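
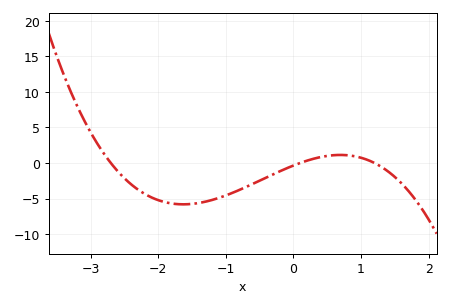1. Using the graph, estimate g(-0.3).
-1.5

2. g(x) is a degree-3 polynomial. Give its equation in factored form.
y = -1.11(x + 2.7)(x - 0.1)(x - 1.2)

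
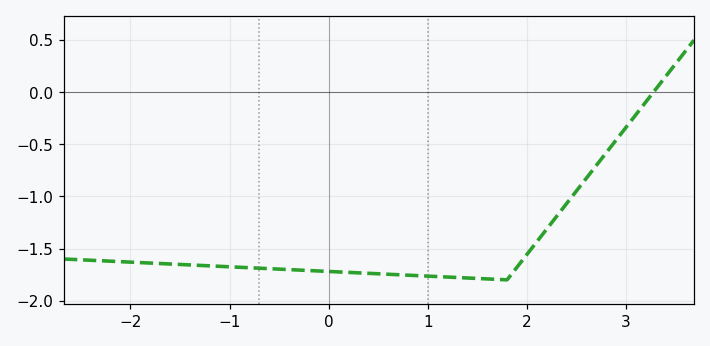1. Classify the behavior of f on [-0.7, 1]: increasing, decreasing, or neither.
decreasing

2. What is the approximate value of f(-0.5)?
-1.7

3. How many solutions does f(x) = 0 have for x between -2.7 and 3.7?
1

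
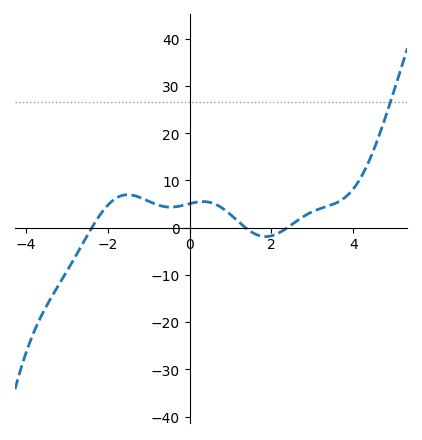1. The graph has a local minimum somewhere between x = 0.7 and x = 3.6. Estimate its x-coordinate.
1.8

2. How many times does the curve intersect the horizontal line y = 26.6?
1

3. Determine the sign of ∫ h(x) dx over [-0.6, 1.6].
positive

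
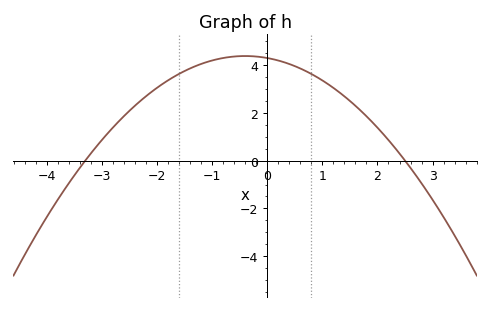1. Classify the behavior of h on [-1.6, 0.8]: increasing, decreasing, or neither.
neither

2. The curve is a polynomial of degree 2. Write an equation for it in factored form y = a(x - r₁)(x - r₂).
y = -0.52(x + 3.3)(x - 2.5)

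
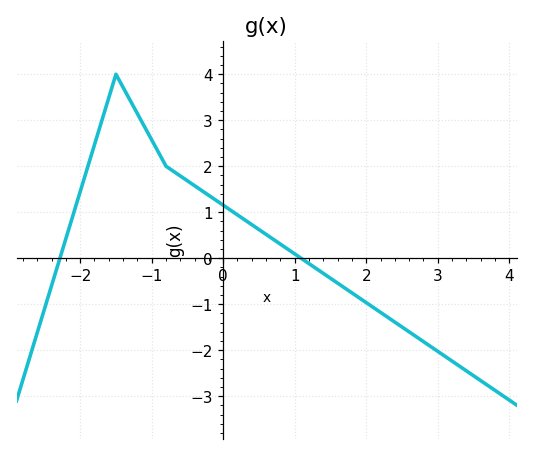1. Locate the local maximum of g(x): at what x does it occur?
-1.5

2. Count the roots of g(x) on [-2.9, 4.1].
2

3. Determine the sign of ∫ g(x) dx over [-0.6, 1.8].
positive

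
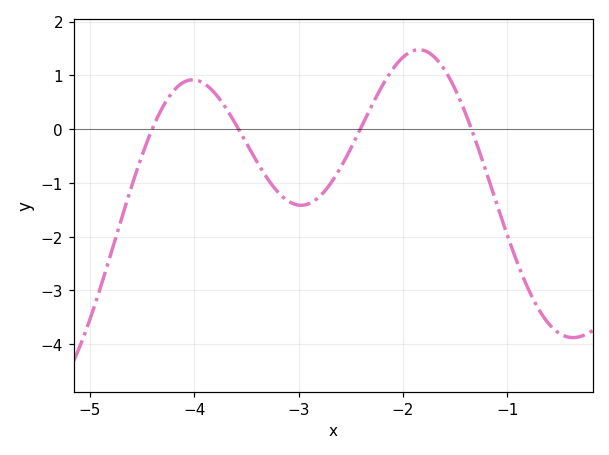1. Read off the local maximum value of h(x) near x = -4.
0.9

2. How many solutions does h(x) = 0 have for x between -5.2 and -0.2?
4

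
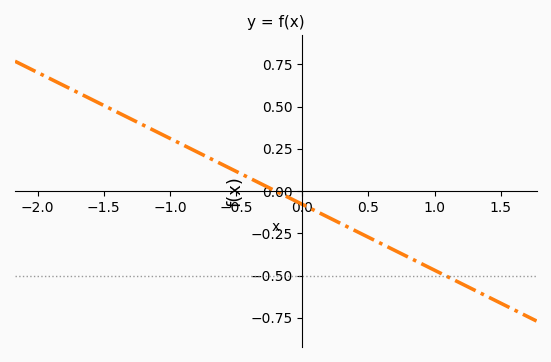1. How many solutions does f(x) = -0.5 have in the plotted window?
1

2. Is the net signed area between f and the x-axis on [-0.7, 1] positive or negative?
negative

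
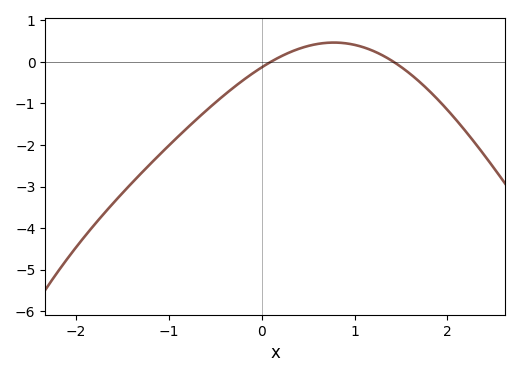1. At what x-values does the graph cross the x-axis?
0.1, 1.4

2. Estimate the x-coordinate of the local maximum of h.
0.8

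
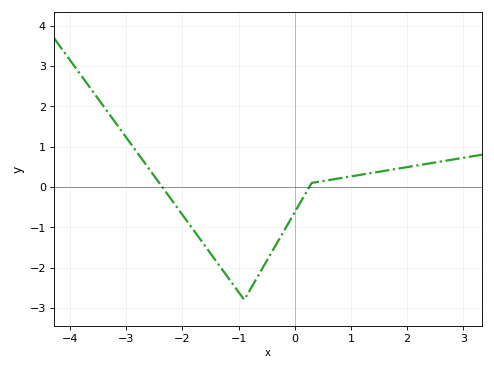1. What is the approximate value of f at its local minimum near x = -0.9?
-2.8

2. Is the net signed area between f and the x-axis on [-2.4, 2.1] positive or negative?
negative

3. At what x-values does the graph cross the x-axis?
-2.36, 0.259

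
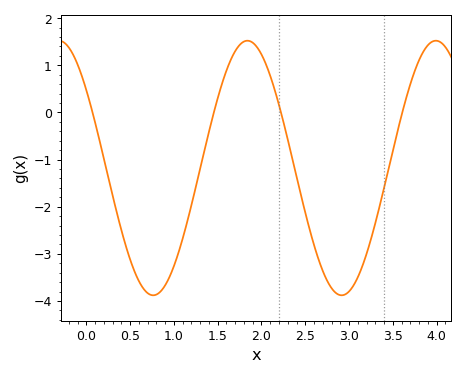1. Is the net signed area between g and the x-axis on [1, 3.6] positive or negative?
negative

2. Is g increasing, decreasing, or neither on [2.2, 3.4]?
neither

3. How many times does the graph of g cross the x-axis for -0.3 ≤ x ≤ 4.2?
4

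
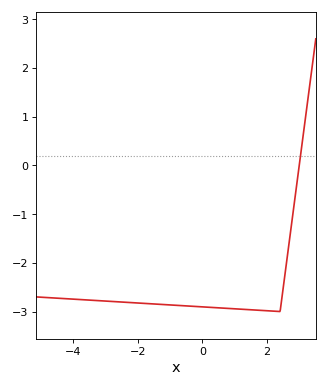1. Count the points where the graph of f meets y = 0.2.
1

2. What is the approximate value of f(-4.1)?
-2.74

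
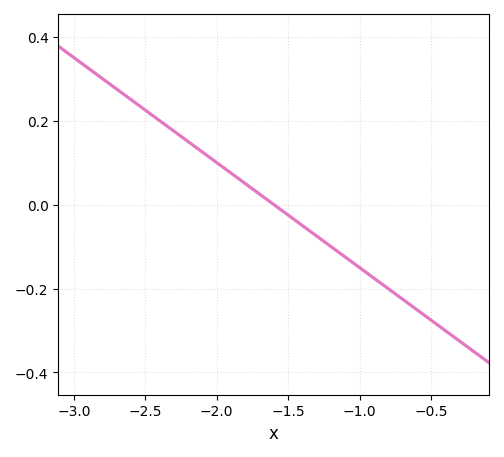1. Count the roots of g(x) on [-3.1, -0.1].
1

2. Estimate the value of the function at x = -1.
-0.15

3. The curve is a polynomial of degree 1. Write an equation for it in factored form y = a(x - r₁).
y = -0.25(x + 1.6)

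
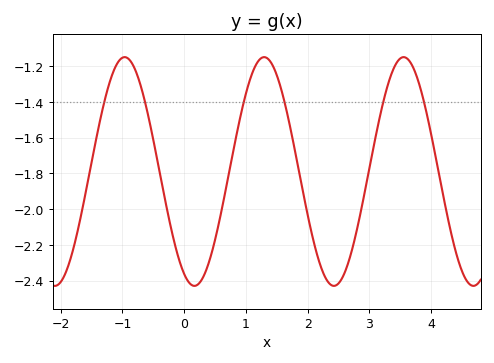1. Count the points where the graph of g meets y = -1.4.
6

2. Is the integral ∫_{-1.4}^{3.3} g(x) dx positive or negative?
negative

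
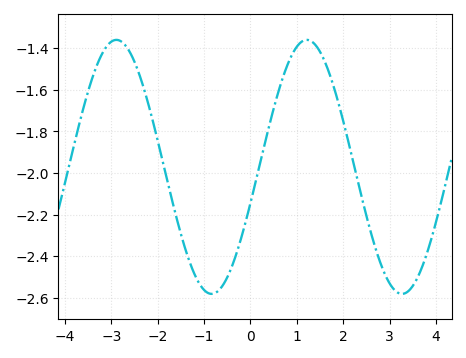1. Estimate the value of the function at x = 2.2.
-1.94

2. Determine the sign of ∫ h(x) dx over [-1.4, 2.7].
negative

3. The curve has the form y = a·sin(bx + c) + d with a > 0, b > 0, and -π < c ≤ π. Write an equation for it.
y = 0.61sin(1.5x - 0.29) - 1.97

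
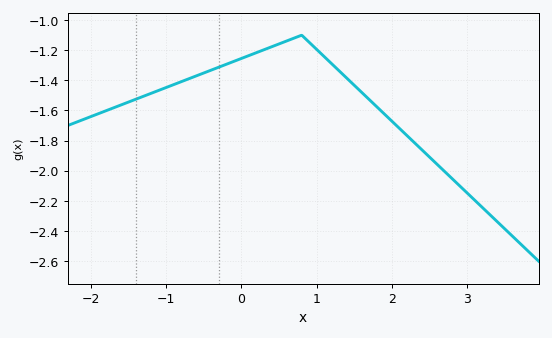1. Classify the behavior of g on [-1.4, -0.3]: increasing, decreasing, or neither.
increasing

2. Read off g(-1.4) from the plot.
-1.52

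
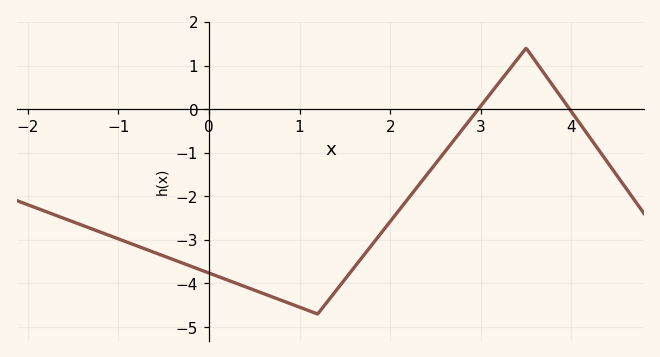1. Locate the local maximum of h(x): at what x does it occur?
3.5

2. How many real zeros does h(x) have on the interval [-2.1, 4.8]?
2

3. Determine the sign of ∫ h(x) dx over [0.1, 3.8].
negative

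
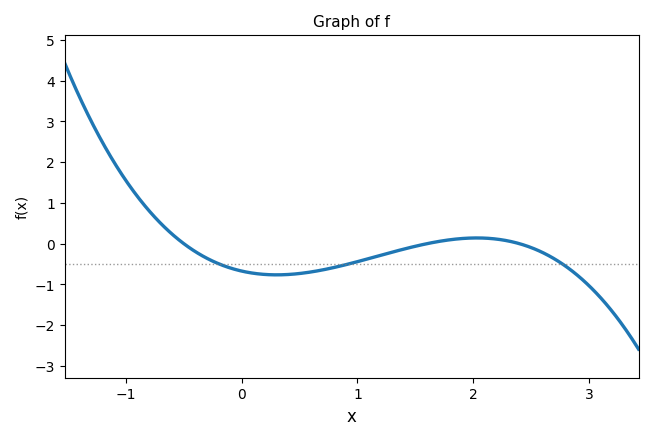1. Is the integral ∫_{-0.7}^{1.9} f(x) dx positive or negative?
negative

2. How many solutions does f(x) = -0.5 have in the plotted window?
3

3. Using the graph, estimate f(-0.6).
0.231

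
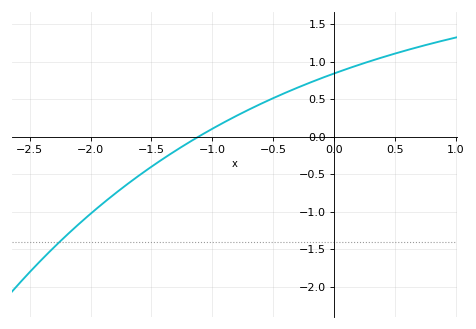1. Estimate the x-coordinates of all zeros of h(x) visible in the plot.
-1.11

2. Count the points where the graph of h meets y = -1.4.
1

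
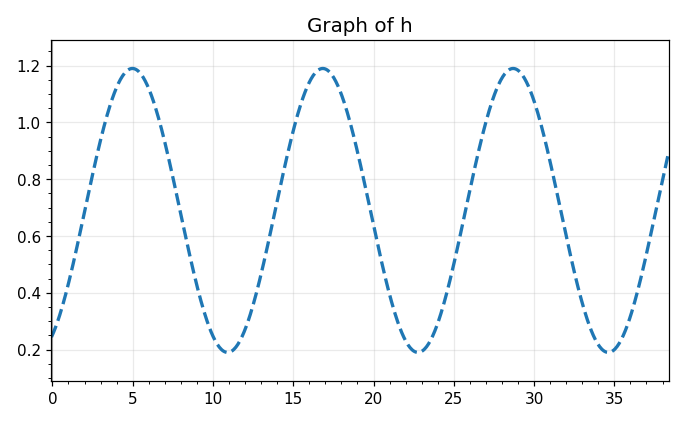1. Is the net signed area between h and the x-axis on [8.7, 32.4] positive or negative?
positive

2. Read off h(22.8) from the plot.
0.2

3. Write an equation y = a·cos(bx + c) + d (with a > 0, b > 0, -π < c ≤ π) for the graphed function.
y = 0.5cos(0.53x - 2.6) + 0.69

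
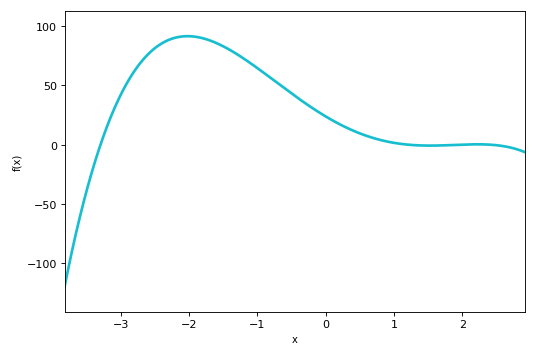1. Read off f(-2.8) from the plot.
62.4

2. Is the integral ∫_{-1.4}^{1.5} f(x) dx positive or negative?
positive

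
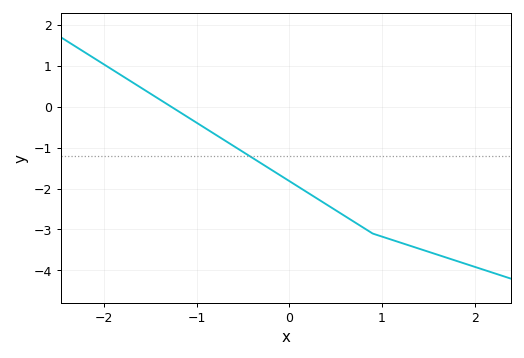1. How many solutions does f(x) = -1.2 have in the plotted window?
1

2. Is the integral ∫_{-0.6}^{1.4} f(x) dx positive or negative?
negative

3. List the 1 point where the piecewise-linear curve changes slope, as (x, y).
(0.9, -3.1)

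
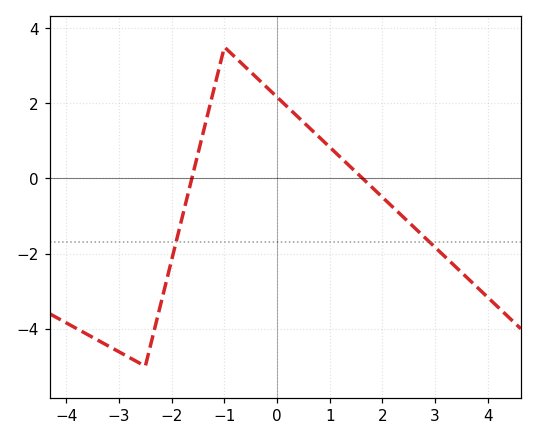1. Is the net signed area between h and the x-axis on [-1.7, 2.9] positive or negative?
positive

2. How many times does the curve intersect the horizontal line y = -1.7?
2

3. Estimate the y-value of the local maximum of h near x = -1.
3.5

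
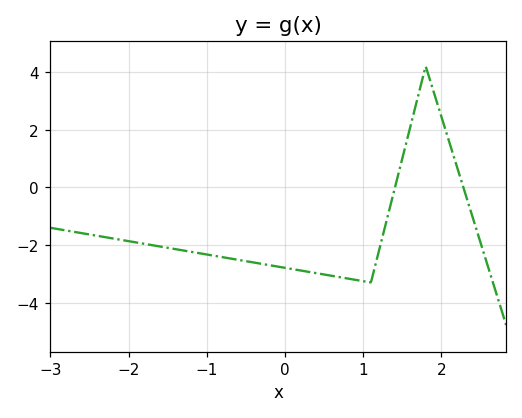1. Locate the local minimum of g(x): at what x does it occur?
1.1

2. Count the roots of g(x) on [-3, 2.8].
2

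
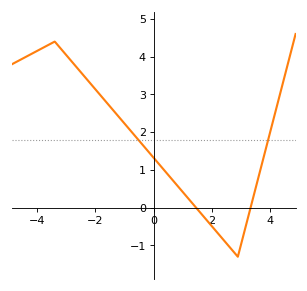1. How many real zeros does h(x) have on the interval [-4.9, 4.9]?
2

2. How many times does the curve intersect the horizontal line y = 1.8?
2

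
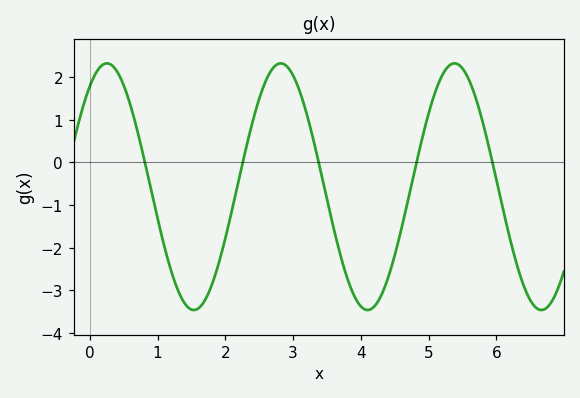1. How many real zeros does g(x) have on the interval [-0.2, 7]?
5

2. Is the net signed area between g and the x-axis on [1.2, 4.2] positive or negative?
negative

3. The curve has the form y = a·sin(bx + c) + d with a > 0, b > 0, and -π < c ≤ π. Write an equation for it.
y = 2.89sin(2.5x + 0.95) - 0.57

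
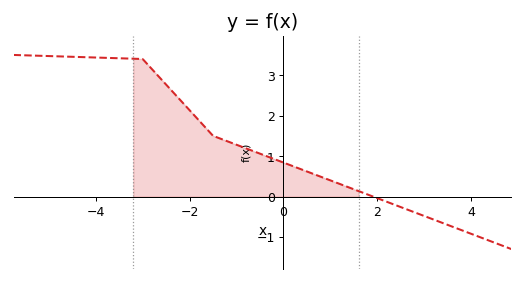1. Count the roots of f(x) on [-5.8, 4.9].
1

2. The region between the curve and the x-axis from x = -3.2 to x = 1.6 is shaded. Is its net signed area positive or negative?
positive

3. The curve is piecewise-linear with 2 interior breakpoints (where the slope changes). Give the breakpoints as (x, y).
(-3, 3.4); (-1.5, 1.5)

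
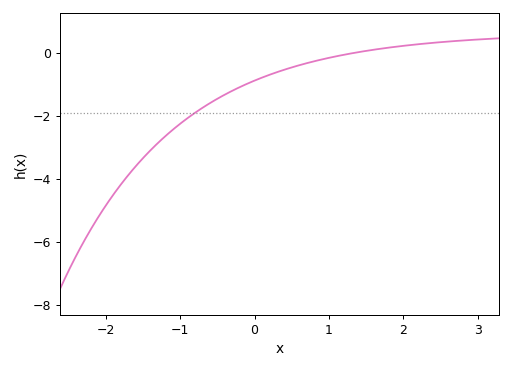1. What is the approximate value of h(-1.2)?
-2.6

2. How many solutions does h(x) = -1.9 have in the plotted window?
1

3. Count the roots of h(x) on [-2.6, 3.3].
1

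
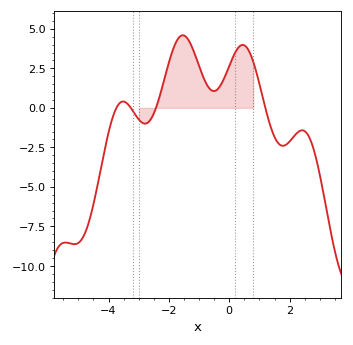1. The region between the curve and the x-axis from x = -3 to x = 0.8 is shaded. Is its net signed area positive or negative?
positive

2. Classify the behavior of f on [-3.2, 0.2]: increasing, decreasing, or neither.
neither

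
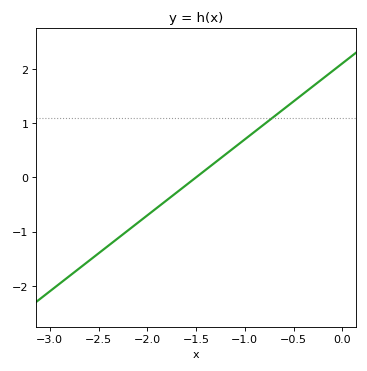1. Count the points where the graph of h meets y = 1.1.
1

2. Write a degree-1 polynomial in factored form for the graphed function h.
y = 1.4(x + 1.5)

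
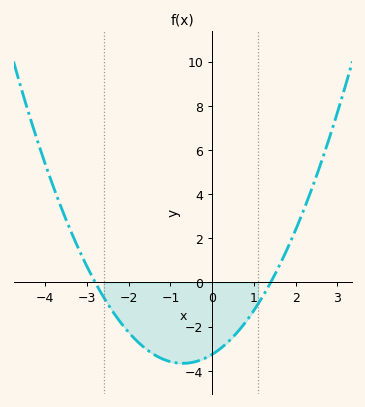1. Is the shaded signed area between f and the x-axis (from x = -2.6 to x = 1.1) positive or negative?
negative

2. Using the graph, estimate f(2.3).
3.81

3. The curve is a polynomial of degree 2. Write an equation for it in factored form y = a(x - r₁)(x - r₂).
y = 0.83(x + 2.8)(x - 1.4)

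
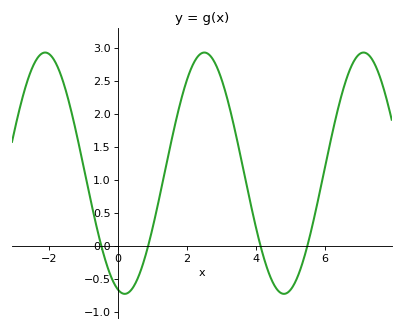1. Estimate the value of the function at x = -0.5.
0.021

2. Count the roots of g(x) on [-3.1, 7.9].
4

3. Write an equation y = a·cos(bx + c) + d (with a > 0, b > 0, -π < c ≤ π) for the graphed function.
y = 1.83cos(1.36x + 2.88) + 1.1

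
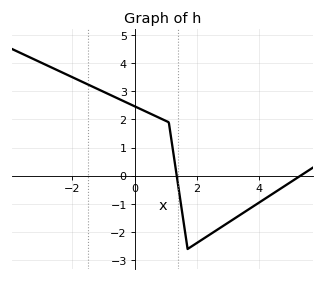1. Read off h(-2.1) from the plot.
3.6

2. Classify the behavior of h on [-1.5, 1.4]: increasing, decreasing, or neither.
decreasing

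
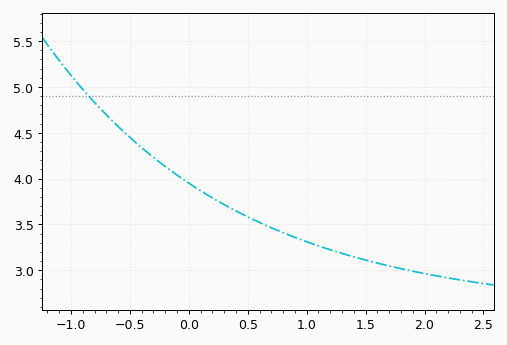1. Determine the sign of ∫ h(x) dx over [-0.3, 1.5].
positive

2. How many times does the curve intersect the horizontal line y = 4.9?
1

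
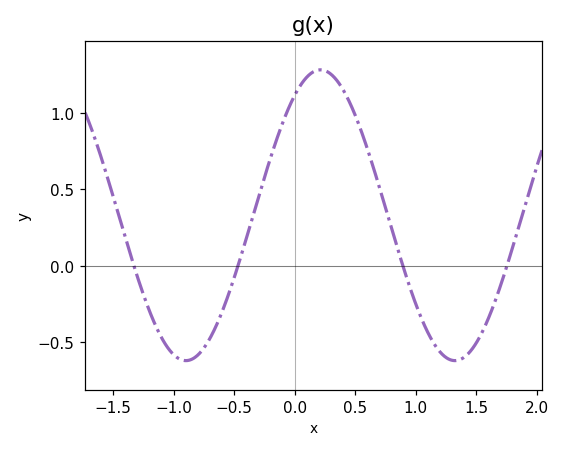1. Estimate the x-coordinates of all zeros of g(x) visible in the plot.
-1.3, -0.5, 0.9, 1.8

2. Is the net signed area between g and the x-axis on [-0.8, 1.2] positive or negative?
positive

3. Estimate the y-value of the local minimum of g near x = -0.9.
-0.6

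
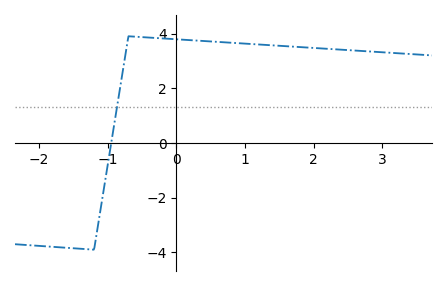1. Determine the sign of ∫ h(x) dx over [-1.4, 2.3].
positive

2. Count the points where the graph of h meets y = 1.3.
1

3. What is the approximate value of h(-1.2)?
-3.9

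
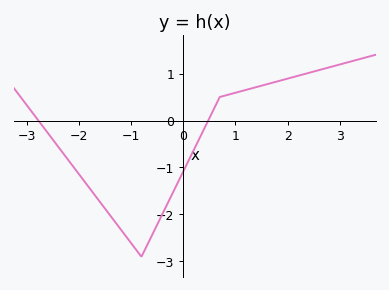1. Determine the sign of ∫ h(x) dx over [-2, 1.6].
negative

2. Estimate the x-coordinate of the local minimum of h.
-0.801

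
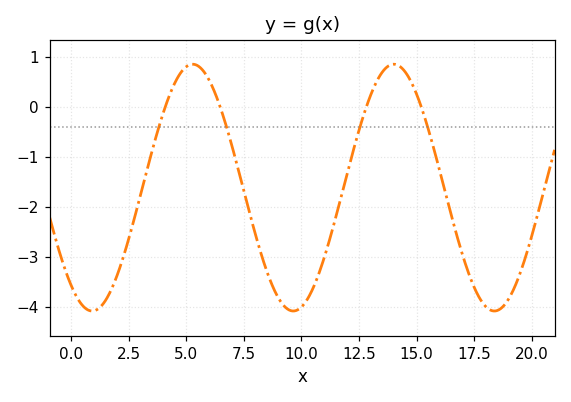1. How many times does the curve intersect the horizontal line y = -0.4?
4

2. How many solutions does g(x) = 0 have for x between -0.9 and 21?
4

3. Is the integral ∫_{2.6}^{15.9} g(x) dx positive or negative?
negative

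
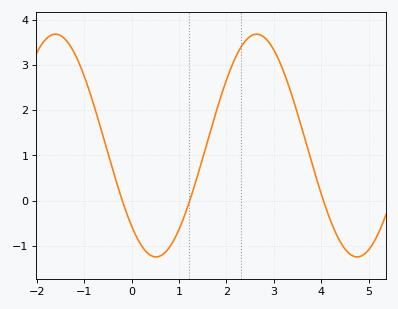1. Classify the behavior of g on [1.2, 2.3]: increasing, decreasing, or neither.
increasing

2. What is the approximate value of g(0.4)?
-1.2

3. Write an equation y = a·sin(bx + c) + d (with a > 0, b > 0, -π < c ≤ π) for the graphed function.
y = 2.47sin(1.5x - 2.3) + 1.22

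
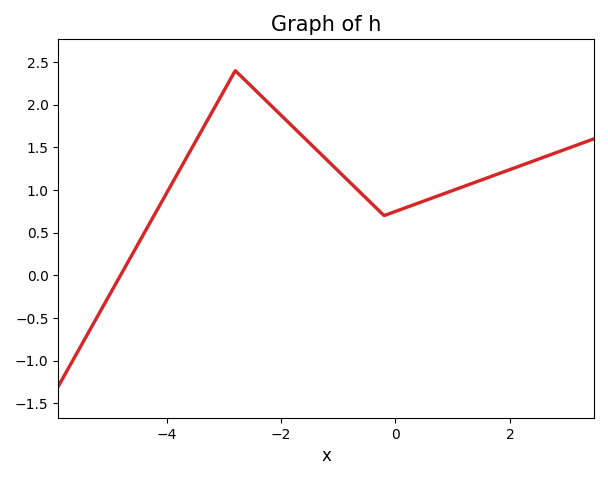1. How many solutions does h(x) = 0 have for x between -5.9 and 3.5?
1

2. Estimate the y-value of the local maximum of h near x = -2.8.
2.4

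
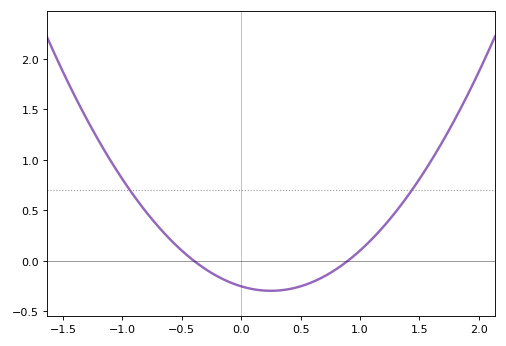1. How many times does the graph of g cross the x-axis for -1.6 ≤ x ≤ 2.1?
2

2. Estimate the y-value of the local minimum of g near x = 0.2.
-0.3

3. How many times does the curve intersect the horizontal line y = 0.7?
2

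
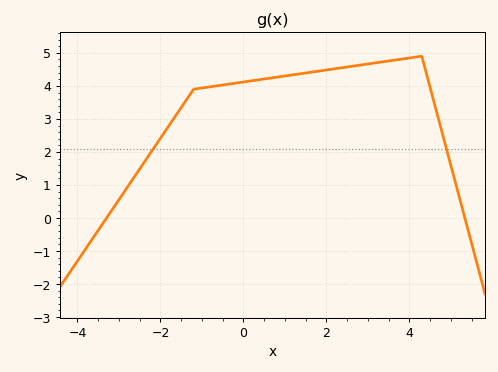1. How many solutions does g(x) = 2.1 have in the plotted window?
2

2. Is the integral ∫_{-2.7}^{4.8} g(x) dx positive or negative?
positive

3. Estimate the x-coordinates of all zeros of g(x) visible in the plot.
-3.2, 5.4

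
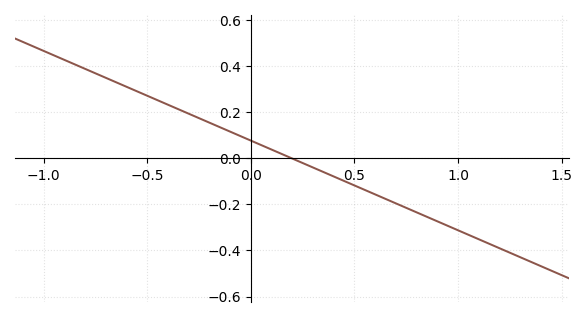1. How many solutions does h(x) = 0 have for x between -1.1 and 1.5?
1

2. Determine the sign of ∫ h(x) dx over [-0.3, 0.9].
negative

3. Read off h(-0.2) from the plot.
0.16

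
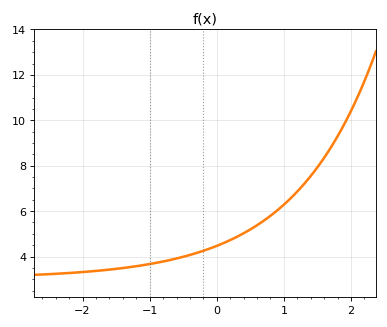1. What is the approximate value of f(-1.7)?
3.39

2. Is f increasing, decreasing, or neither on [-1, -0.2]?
increasing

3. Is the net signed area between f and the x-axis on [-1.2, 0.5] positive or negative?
positive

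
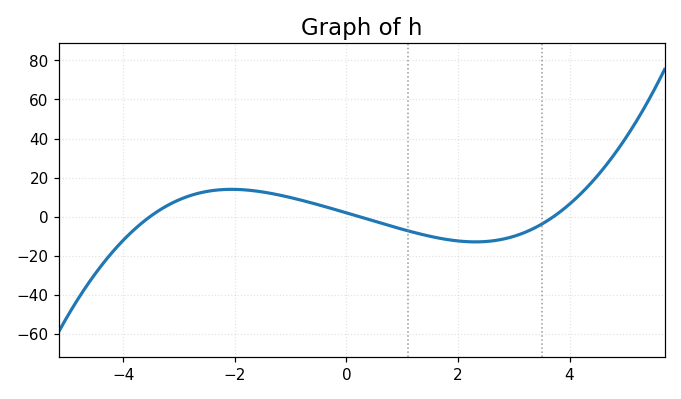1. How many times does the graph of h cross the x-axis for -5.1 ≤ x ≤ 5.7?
3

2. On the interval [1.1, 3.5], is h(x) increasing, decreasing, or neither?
neither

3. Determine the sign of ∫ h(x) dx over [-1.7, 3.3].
negative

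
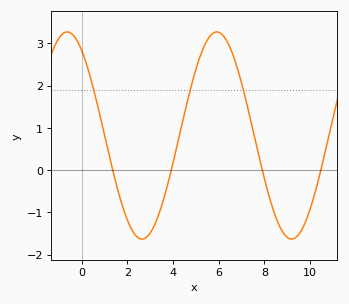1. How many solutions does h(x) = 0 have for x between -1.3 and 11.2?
4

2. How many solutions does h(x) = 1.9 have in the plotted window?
3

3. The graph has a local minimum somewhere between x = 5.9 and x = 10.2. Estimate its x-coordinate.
9.19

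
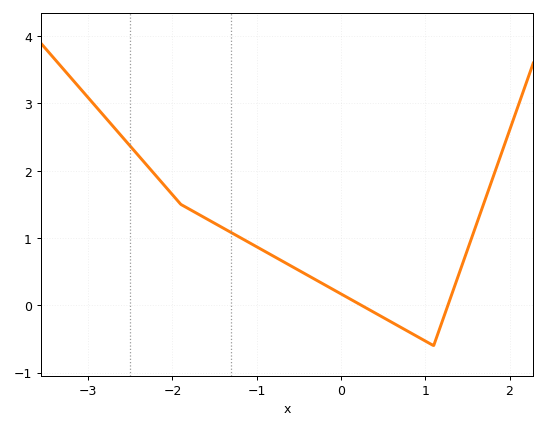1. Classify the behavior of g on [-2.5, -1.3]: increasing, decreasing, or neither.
decreasing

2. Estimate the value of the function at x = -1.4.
1.15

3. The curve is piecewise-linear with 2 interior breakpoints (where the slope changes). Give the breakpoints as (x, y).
(-1.9, 1.5); (1.1, -0.6)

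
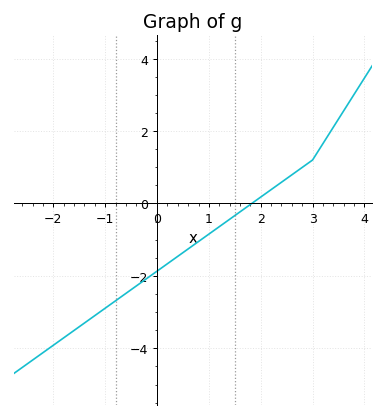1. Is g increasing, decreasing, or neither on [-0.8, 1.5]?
increasing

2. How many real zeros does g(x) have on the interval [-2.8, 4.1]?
1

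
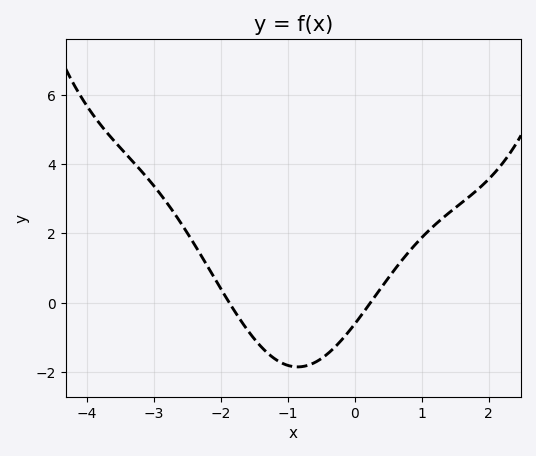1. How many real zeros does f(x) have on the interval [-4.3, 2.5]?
2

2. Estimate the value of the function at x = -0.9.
-1.8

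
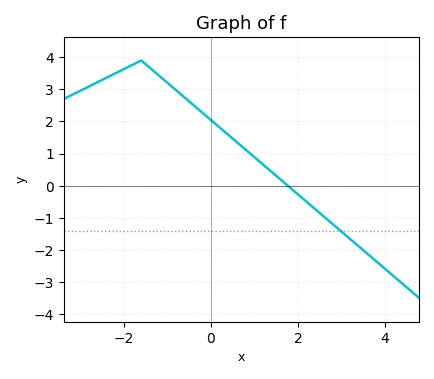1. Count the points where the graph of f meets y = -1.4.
1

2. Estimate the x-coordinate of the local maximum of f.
-1.6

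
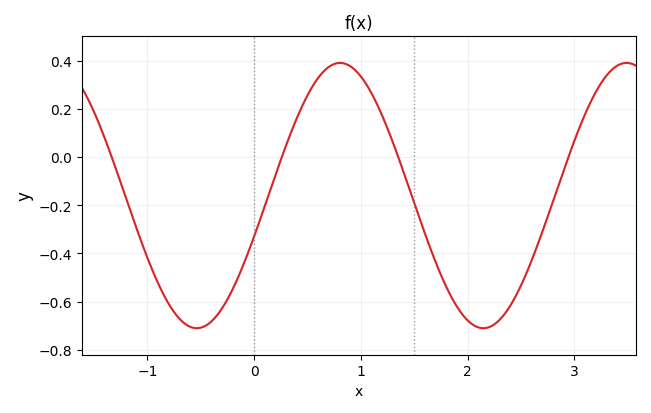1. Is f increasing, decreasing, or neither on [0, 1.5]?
neither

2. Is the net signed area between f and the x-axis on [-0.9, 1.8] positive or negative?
negative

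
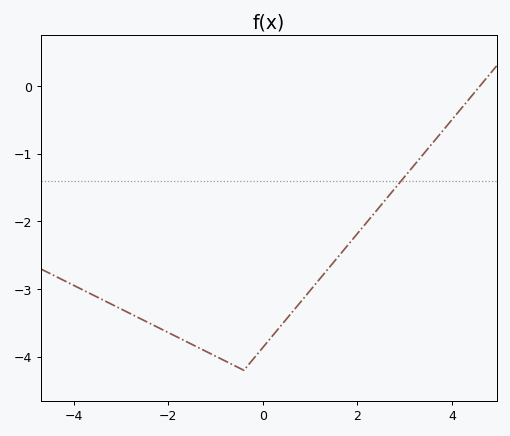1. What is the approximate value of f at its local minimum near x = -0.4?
-4.2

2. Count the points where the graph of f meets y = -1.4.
1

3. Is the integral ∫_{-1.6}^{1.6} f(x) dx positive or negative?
negative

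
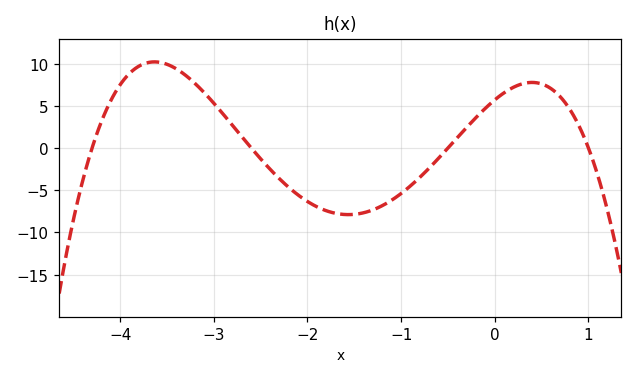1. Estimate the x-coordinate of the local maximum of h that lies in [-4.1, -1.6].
-3.63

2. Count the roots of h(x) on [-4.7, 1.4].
4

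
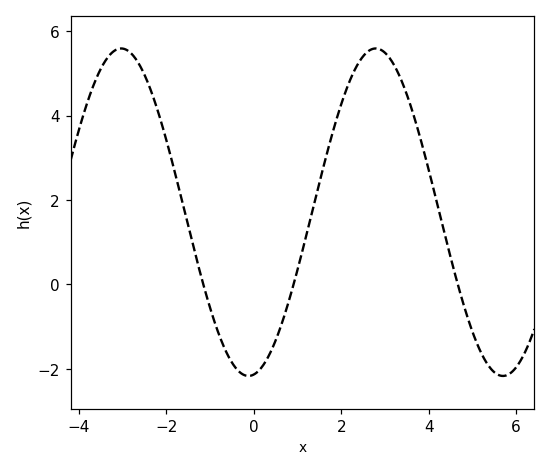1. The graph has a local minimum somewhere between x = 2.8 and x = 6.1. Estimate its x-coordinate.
5.6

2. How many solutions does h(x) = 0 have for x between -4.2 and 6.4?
3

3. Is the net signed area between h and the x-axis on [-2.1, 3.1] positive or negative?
positive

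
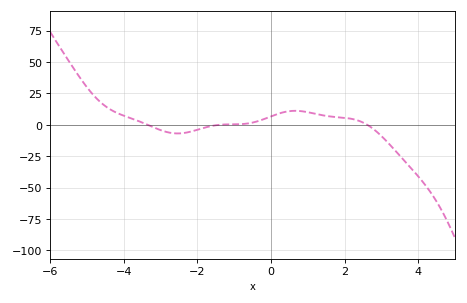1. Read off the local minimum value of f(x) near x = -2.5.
-6.83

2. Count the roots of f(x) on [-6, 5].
3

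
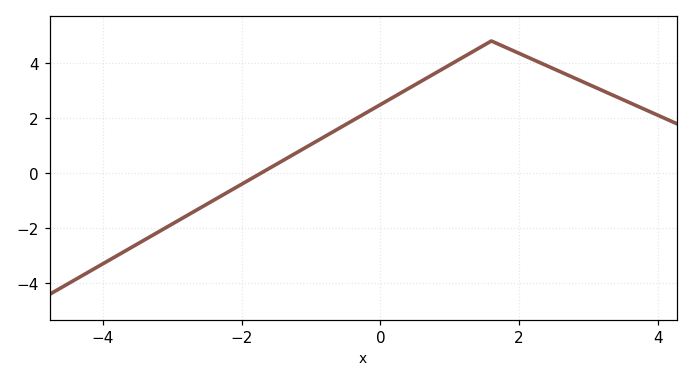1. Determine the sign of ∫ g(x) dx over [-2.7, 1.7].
positive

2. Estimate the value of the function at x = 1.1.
4.08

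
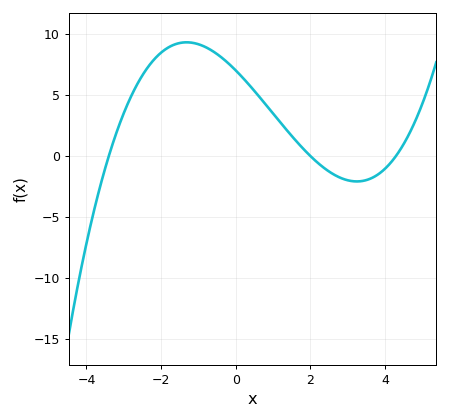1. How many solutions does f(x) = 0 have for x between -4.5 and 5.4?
3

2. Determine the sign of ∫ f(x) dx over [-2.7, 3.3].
positive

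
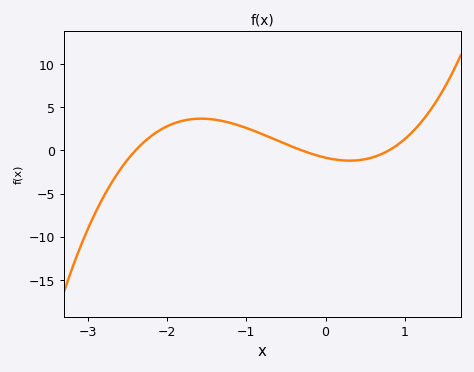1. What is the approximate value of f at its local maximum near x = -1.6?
3.5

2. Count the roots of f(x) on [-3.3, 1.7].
3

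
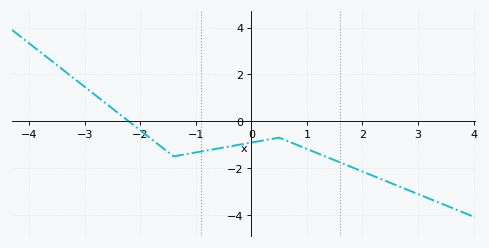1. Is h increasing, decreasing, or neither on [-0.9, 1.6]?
neither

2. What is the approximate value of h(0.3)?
-0.8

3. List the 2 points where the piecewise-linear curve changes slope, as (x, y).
(-1.4, -1.5); (0.5, -0.7)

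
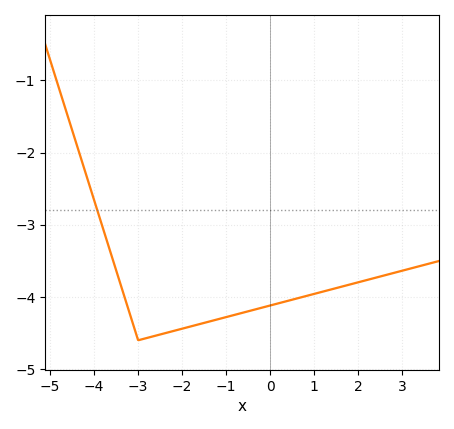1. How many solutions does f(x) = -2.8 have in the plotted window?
1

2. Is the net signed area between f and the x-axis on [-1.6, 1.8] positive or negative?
negative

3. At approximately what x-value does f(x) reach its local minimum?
-3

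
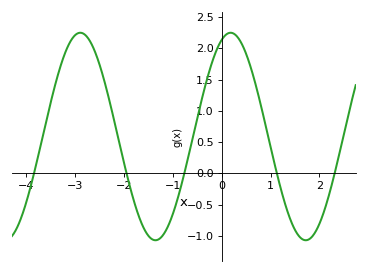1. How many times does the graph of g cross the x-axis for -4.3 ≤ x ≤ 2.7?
5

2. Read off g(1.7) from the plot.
-1.07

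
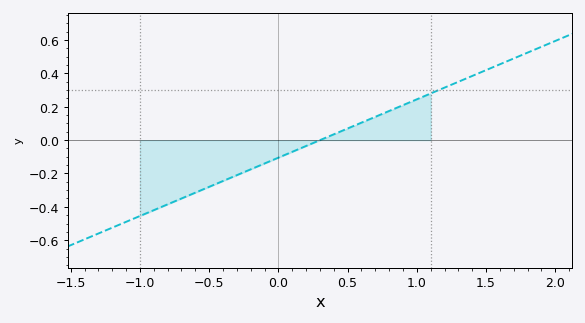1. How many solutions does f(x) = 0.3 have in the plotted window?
1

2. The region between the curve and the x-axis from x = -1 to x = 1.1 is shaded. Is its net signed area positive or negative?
negative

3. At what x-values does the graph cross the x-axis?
0.3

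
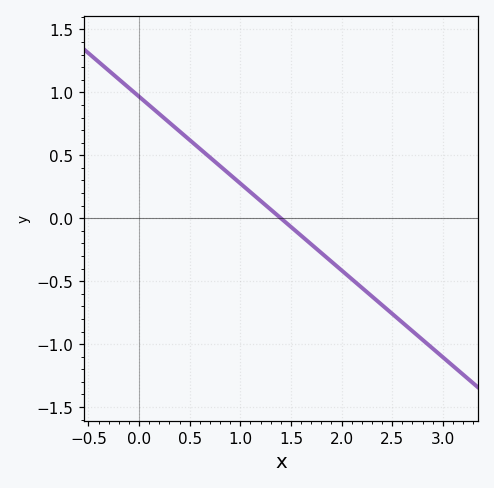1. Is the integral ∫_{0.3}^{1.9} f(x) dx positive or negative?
positive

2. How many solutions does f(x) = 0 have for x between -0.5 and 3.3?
1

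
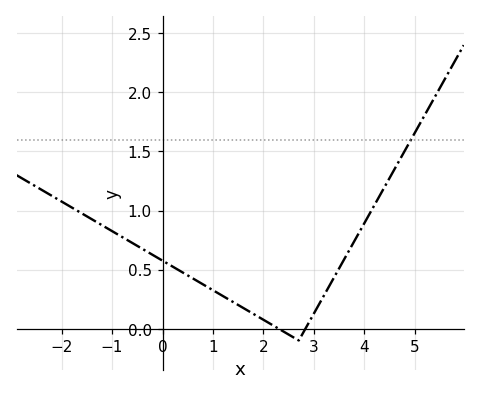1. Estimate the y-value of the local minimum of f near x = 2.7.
-0.1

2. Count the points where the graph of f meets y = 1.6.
1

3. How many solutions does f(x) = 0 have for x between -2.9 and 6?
2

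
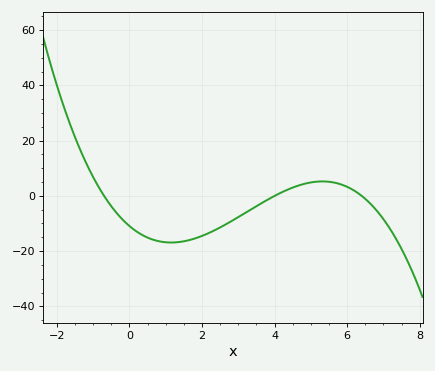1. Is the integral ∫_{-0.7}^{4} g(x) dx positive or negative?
negative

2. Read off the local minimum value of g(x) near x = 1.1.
-16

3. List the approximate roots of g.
-0.6, 4, 6.4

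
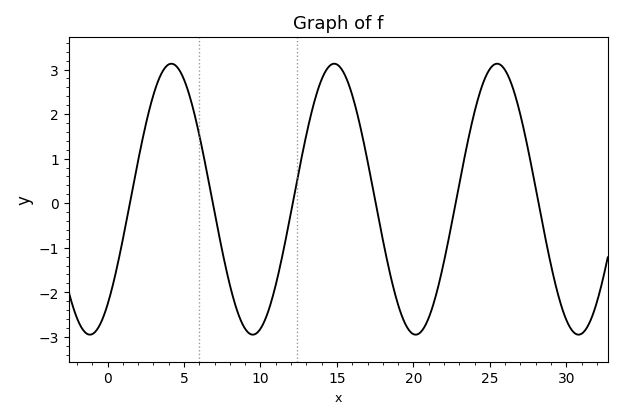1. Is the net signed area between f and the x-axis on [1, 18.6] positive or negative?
positive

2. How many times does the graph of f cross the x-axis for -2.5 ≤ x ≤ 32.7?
6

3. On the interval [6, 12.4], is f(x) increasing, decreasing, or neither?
neither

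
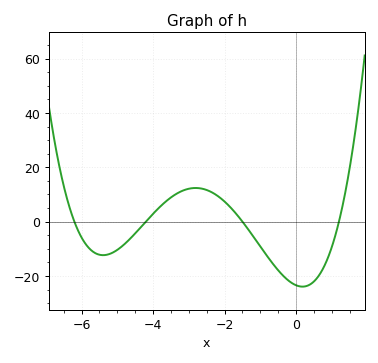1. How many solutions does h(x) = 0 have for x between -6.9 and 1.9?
4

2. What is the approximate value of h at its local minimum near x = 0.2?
-24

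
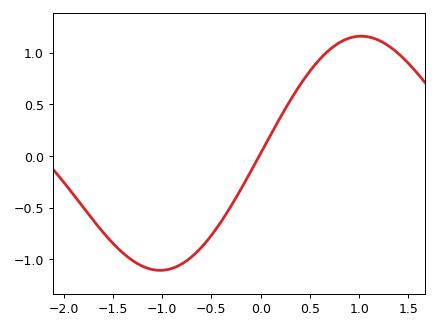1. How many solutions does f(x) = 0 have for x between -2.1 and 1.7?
1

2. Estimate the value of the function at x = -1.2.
-1.05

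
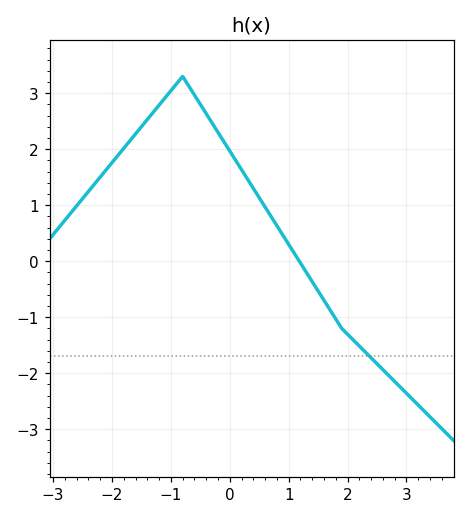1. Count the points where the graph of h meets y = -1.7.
1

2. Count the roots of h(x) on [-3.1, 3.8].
1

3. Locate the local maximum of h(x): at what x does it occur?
-0.8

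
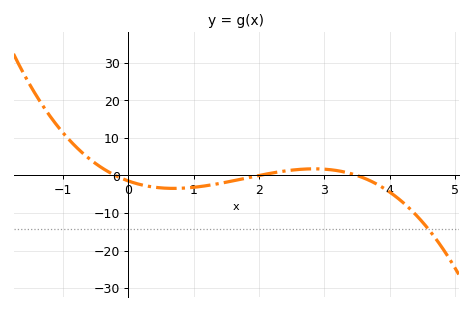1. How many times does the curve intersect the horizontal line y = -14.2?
1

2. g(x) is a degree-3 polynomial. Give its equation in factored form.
y = -1.05(x + 0.2)(x - 2)(x - 3.5)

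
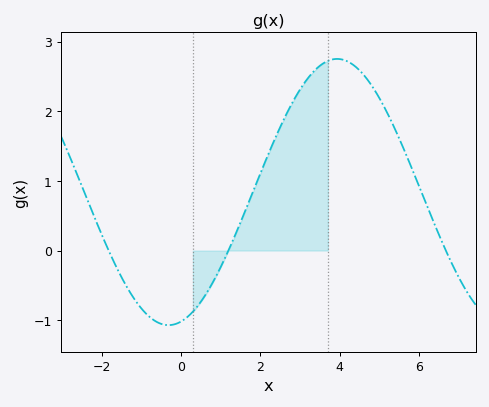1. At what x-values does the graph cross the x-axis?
-1.82, 1.19, 6.67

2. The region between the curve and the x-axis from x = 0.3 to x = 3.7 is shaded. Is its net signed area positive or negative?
positive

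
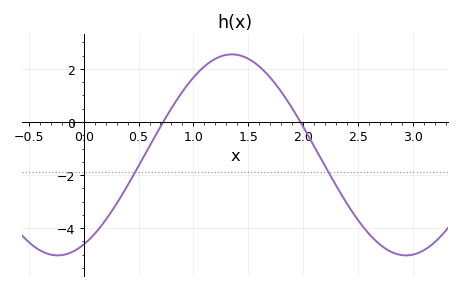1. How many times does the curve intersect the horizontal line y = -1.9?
2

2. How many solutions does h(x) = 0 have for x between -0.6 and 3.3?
2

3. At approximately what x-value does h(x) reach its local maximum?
1.35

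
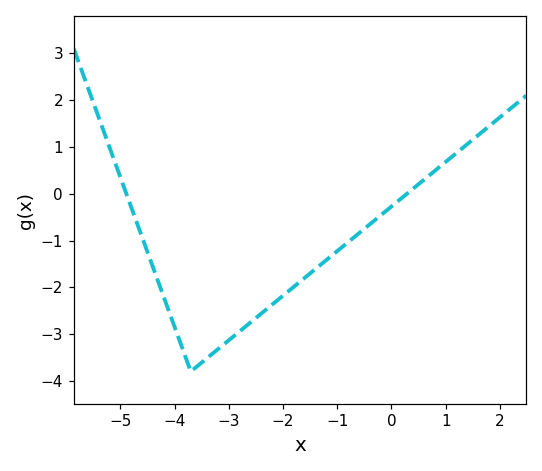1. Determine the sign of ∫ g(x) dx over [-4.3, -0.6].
negative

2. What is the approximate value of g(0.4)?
0.1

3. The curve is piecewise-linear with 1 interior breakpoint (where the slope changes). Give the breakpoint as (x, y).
(-3.7, -3.8)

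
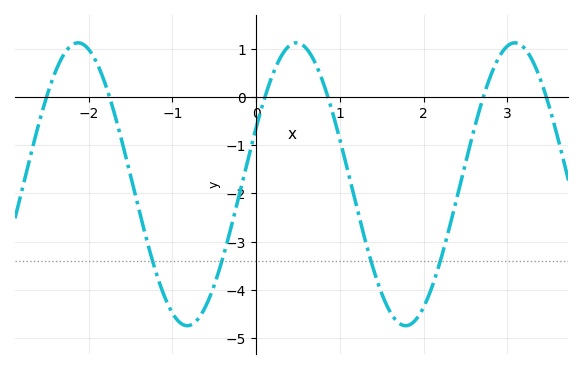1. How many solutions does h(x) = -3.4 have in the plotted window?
4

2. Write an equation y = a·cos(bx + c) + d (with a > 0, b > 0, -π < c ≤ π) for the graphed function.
y = 2.93cos(2.4x - 1.2) - 1.81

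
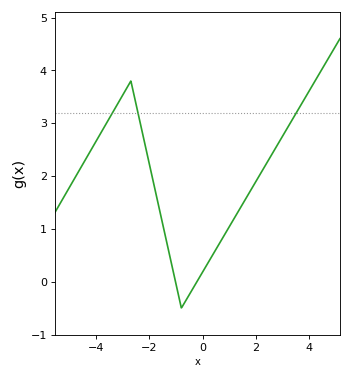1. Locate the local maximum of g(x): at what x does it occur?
-2.6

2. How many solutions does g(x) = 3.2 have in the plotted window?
3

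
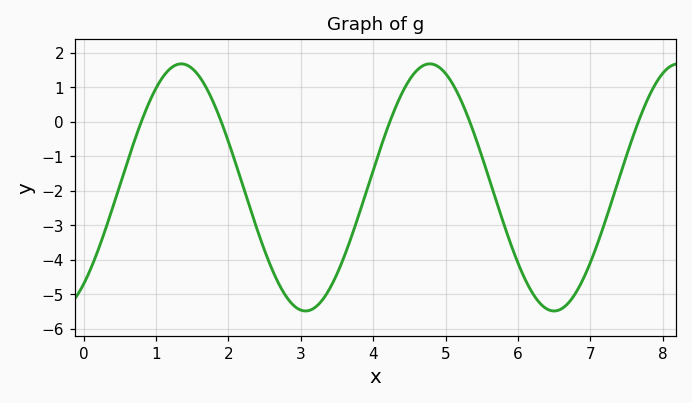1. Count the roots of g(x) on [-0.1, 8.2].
5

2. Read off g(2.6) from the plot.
-4.25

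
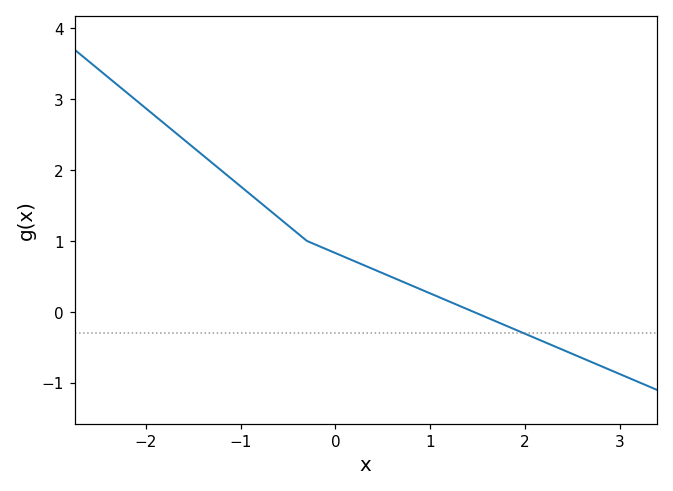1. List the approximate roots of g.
1.5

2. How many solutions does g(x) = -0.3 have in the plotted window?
1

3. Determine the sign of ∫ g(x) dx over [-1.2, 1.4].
positive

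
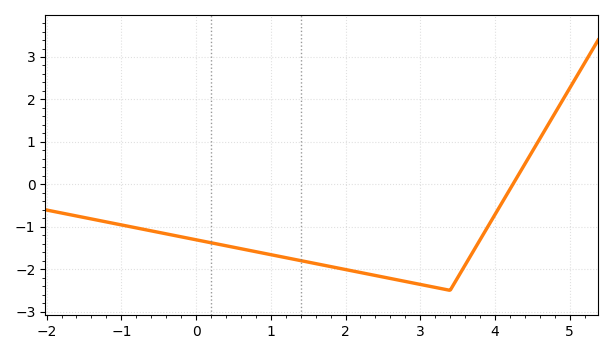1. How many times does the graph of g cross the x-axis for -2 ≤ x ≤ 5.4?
1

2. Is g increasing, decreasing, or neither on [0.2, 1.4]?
decreasing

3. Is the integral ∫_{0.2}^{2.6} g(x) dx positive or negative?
negative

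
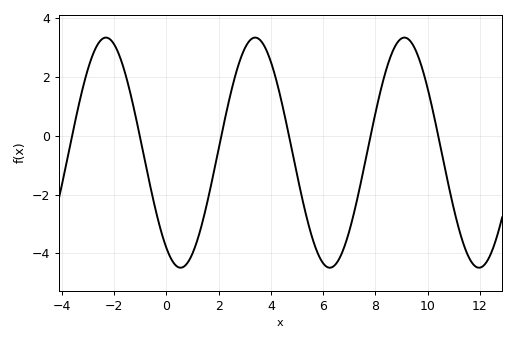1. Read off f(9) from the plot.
3.4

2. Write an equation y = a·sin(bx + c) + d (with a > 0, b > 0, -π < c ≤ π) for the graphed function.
y = 3.92sin(1.1x - 2.2) - 0.57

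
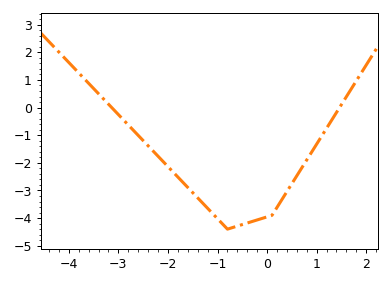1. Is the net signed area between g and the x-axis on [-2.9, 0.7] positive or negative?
negative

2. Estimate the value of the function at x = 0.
-3.96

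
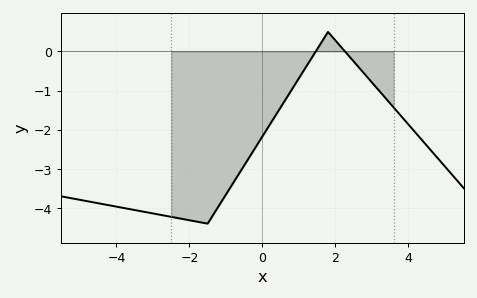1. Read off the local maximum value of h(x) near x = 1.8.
0.498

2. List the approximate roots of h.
1.46, 2.27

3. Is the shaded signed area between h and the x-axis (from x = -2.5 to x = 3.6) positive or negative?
negative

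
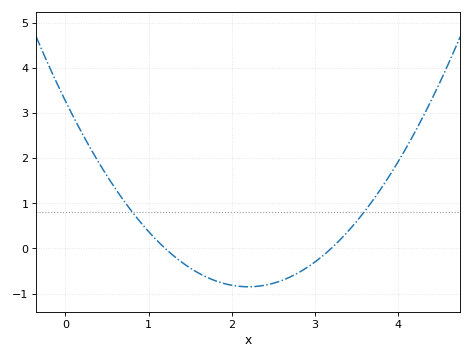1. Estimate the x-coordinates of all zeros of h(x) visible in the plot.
1.2, 3.2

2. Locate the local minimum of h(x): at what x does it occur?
2.2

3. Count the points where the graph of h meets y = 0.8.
2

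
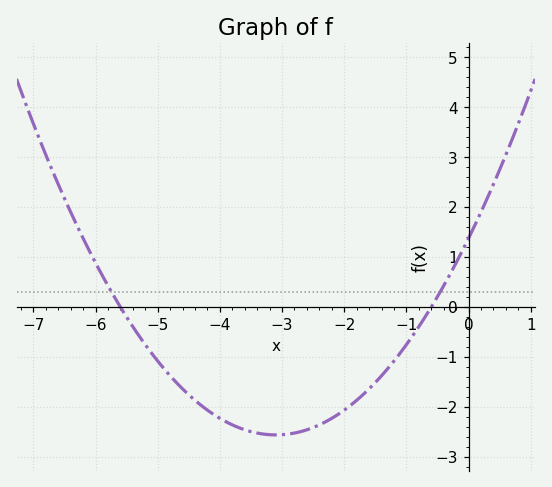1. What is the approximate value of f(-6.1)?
1.1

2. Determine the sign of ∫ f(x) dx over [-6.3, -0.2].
negative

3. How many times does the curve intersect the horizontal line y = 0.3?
2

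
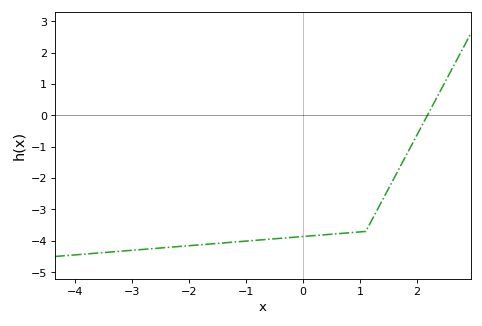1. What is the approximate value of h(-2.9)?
-4.3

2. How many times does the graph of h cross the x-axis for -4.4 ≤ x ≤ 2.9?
1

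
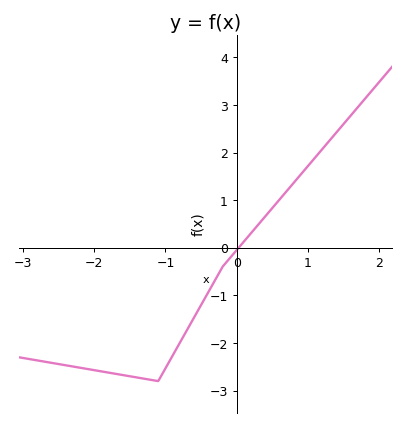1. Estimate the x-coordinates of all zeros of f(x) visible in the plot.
0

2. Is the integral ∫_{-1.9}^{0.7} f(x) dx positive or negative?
negative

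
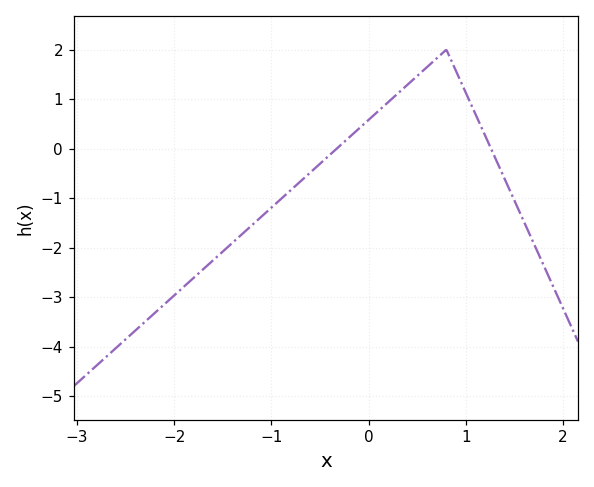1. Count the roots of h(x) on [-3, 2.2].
2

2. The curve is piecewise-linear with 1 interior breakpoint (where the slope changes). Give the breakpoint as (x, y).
(0.8, 2)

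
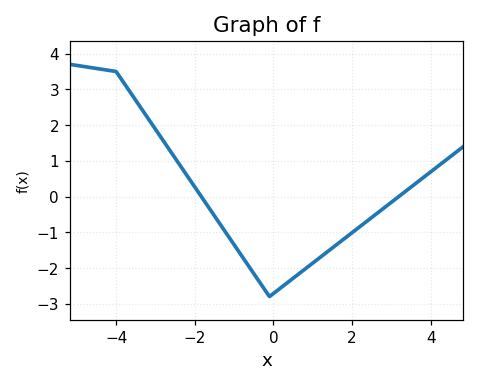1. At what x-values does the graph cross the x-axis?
-1.8, 3.2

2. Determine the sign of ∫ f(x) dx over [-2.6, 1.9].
negative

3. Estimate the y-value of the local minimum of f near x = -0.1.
-2.8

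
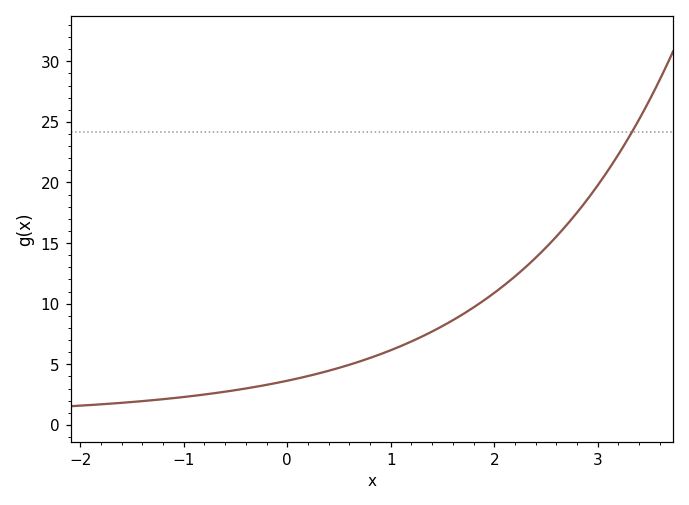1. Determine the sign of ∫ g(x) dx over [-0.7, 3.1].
positive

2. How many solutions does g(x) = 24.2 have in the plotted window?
1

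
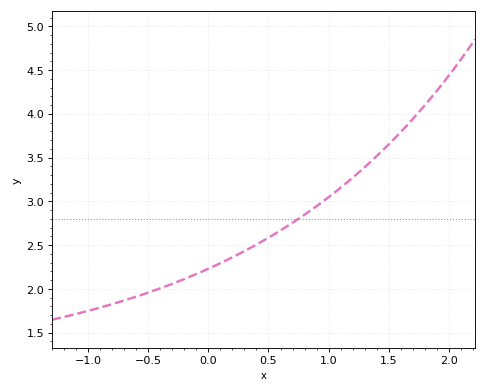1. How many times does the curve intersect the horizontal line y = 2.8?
1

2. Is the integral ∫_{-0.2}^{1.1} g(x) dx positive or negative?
positive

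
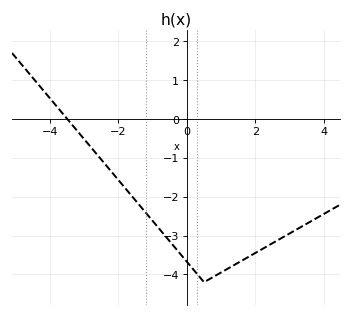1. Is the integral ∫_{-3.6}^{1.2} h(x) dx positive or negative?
negative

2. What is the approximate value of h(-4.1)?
0.6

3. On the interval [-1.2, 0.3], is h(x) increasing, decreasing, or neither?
decreasing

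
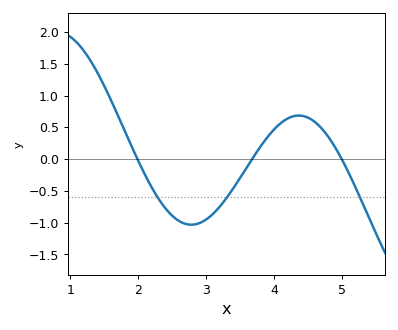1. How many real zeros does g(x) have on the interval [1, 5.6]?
3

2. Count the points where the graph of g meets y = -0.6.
3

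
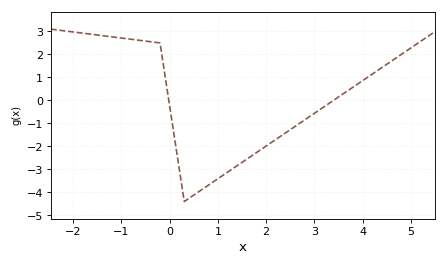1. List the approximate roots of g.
-0.019, 3.39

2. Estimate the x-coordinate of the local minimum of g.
0.3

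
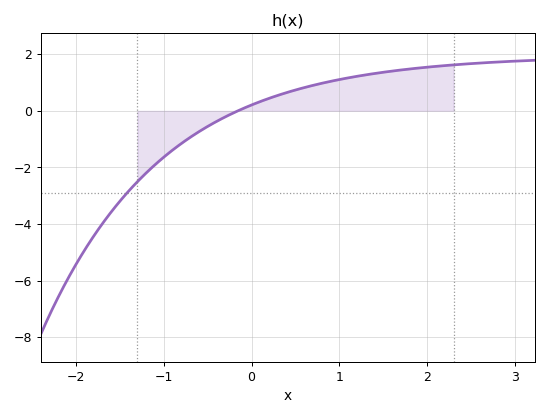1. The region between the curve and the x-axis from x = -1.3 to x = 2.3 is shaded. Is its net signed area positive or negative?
positive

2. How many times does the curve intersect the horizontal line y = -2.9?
1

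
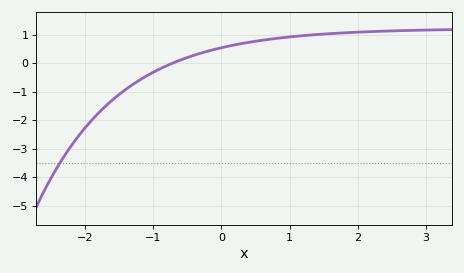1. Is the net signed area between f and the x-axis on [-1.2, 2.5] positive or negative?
positive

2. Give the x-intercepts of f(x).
-0.713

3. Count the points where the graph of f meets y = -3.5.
1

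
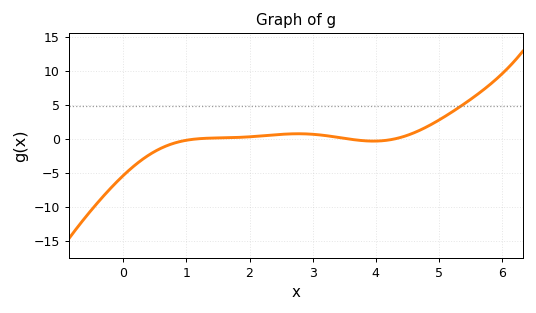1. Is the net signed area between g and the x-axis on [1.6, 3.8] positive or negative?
positive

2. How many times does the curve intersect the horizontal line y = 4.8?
1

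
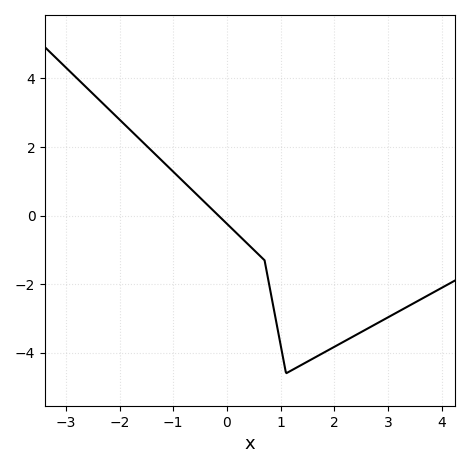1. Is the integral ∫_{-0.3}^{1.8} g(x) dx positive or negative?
negative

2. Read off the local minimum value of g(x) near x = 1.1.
-4.6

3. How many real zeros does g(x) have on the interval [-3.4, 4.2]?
1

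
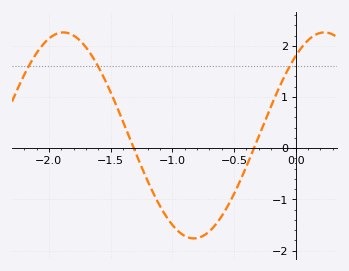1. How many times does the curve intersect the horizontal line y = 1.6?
3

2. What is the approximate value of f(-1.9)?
2.26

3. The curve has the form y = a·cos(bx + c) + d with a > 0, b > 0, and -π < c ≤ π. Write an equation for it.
y = 2.01cos(2.97x - 0.692) + 0.25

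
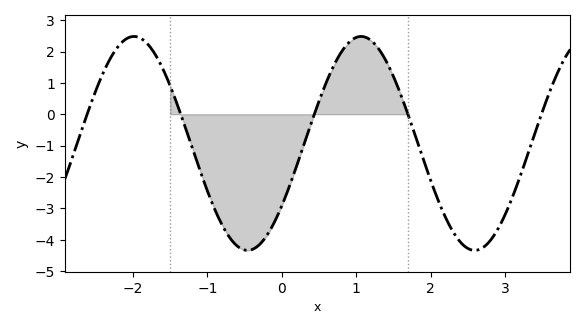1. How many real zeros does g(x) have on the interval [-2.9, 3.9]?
5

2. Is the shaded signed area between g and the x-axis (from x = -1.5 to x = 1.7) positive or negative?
negative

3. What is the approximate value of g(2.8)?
-4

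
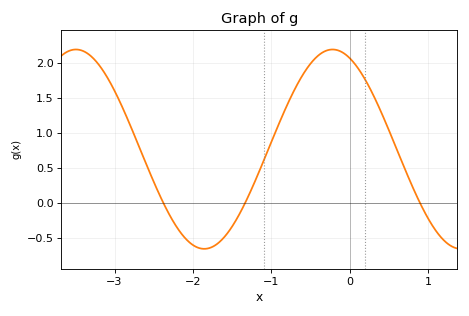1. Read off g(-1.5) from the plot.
-0.331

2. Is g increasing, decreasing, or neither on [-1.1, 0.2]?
neither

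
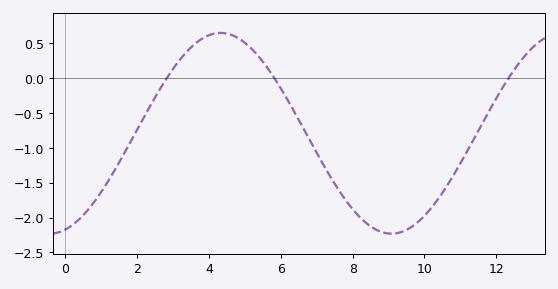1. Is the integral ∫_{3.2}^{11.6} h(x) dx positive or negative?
negative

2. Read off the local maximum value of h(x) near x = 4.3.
0.65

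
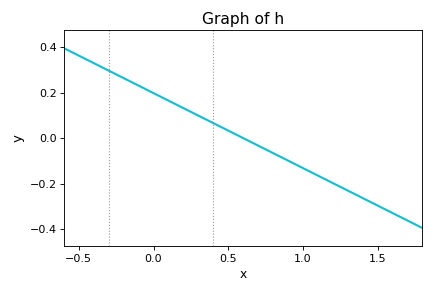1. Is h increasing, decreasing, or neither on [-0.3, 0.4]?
decreasing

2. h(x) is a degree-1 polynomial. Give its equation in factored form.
y = -0.33(x - 0.6)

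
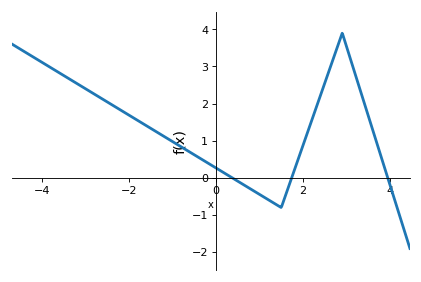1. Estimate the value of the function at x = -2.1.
1.76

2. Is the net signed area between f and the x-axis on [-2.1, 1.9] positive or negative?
positive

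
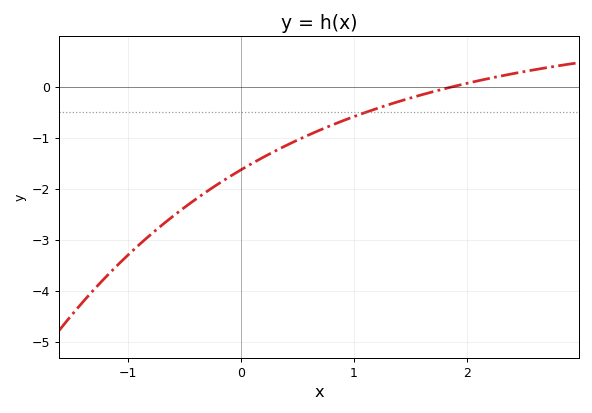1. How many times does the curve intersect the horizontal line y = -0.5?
1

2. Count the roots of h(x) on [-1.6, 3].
1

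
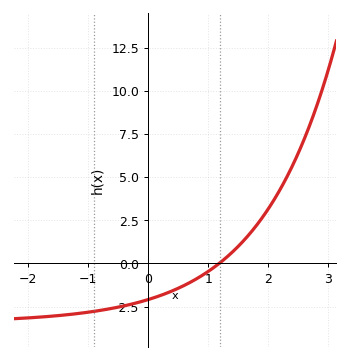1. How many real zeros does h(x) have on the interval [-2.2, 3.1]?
1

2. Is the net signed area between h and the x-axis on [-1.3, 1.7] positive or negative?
negative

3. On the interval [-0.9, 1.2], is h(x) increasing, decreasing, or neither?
increasing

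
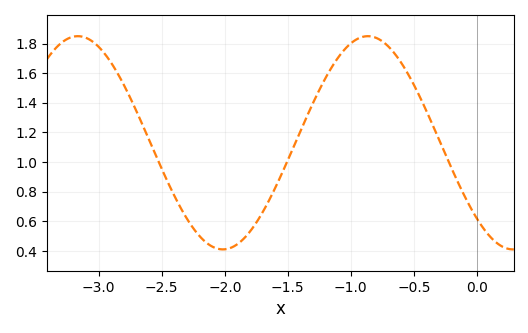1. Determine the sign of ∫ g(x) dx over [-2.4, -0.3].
positive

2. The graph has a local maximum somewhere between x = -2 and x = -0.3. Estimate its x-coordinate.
-0.85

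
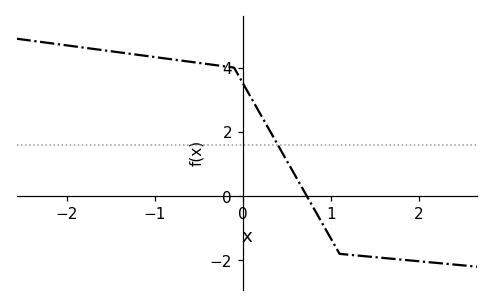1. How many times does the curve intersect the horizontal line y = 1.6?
1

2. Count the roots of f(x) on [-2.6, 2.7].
1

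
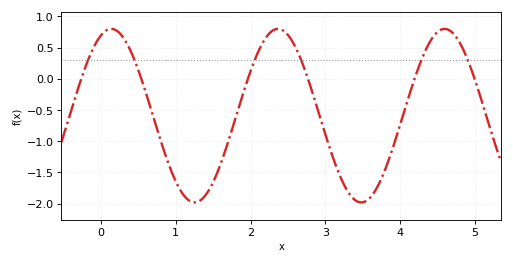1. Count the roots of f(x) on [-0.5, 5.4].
6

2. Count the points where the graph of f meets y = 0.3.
6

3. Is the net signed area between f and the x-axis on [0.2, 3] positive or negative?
negative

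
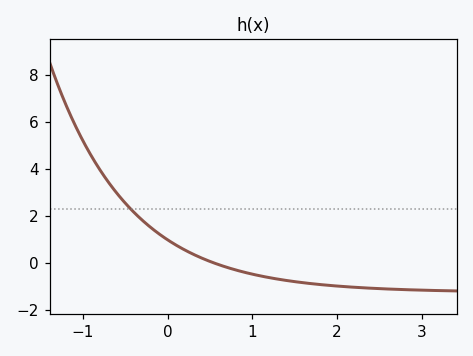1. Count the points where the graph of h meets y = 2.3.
1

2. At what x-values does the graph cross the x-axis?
0.5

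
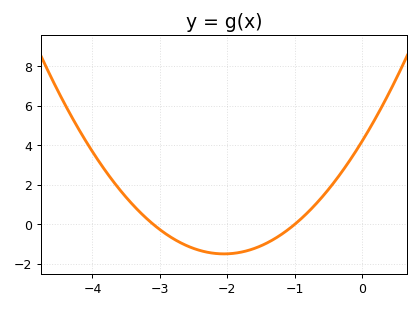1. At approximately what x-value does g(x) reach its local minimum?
-2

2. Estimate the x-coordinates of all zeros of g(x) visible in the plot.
-3.1, -1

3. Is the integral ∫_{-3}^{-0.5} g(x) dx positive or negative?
negative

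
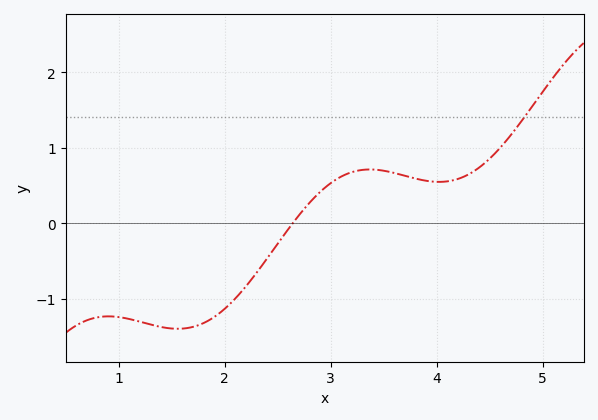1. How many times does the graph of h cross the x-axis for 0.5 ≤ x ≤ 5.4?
1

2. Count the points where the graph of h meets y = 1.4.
1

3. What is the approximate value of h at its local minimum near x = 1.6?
-1.4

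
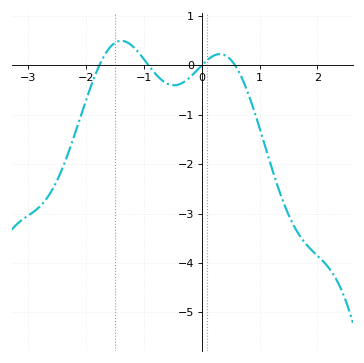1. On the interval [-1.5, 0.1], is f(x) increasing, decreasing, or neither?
neither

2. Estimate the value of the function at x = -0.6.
-0.4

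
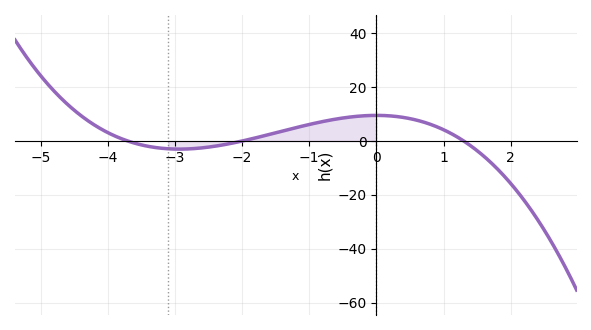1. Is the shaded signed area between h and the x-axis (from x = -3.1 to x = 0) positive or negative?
positive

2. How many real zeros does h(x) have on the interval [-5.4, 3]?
3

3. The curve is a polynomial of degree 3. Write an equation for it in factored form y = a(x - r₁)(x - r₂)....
y = -0.99(x + 3.7)(x + 2)(x - 1.3)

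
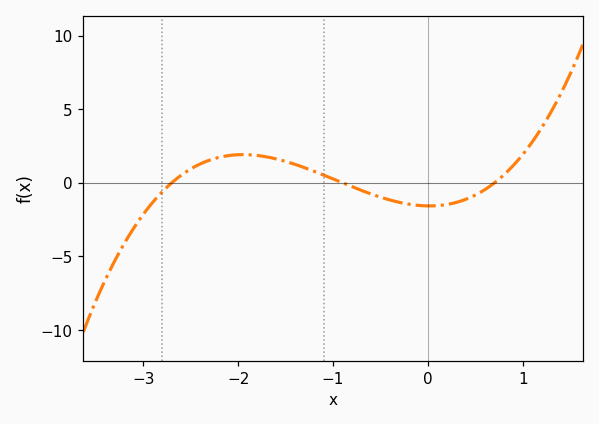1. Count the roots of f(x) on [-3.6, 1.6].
3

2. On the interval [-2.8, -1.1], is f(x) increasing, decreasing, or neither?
neither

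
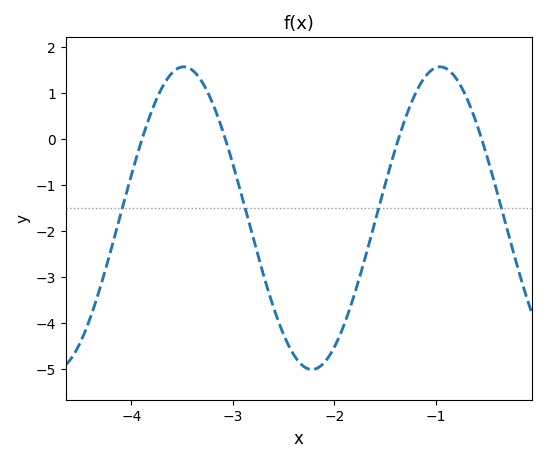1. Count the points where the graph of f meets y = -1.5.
4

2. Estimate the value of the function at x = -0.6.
0.331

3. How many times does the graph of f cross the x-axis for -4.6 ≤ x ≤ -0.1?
4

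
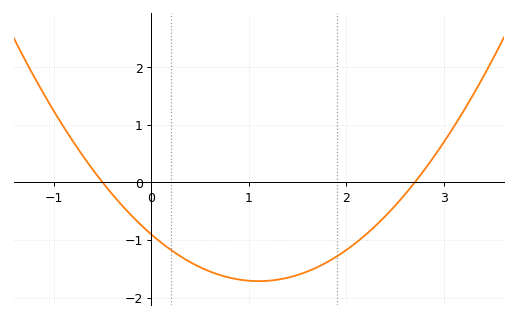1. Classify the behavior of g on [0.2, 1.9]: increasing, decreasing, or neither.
neither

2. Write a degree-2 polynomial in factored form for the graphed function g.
y = 0.67(x + 0.5)(x - 2.7)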